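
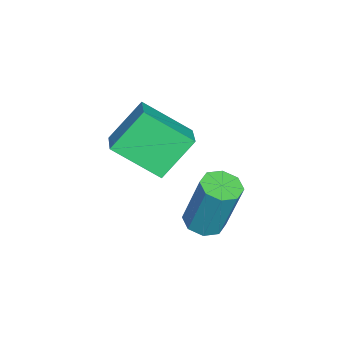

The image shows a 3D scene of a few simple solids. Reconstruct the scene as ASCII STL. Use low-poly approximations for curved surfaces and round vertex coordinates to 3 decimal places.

solid 
facet normal -0.469 0.488 0.736
outer loop
vertex -4.071 -0.113 3.499
vertex -3.154 0.201 3.875
vertex -4.143 1.181 2.596
endloop
endfacet
facet normal -0.882 -0.302 -0.362
outer loop
vertex -3.486 0.499 1.565
vertex -4.071 -0.113 3.499
vertex -4.143 1.181 2.596
endloop
endfacet
facet normal -0.470 0.487 0.736
outer loop
vertex -4.143 1.181 2.596
vertex -3.154 0.201 3.875
vertex -3.226 1.495 2.973
endloop
endfacet
facet normal -0.046 0.819 -0.571
outer loop
vertex -3.226 1.495 2.973
vertex -3.486 0.499 1.565
vertex -4.143 1.181 2.596
endloop
endfacet
facet normal 0.046 -0.819 0.571
outer loop
vertex -4.071 -0.113 3.499
vertex -2.497 -0.481 2.844
vertex -3.154 0.201 3.875
endloop
endfacet
facet normal -0.882 -0.302 -0.362
outer loop
vertex -3.414 -0.795 2.467
vertex -4.071 -0.113 3.499
vertex -3.486 0.499 1.565
endloop
endfacet
facet normal 0.046 -0.820 0.571
outer loop
vertex -3.414 -0.795 2.467
vertex -2.497 -0.481 2.844
vertex -4.071 -0.113 3.499
endloop
endfacet
facet normal 0.882 0.302 0.362
outer loop
vertex -3.154 0.201 3.875
vertex -2.497 -0.481 2.844
vertex -3.226 1.495 2.973
endloop
endfacet
facet normal -0.046 0.820 -0.571
outer loop
vertex -2.569 0.813 1.941
vertex -3.486 0.499 1.565
vertex -3.226 1.495 2.973
endloop
endfacet
facet normal 0.882 0.302 0.362
outer loop
vertex -3.226 1.495 2.973
vertex -2.497 -0.481 2.844
vertex -2.569 0.813 1.941
endloop
endfacet
facet normal 0.469 -0.487 -0.737
outer loop
vertex -2.569 0.813 1.941
vertex -3.414 -0.795 2.467
vertex -3.486 0.499 1.565
endloop
endfacet
facet normal 0.470 -0.488 -0.736
outer loop
vertex -2.497 -0.481 2.844
vertex -3.414 -0.795 2.467
vertex -2.569 0.813 1.941
endloop
endfacet
facet normal -0.093 -0.280 -0.956
outer loop
vertex -2.753 1.434 -0.098
vertex -3.241 1.726 -0.136
vertex -2.691 1.847 -0.225
endloop
endfacet
facet normal 0.986 -0.163 -0.048
outer loop
vertex -2.753 1.434 -0.098
vertex -2.691 1.847 -0.225
vertex -2.591 1.922 1.574
endloop
endfacet
facet normal 0.986 -0.163 -0.048
outer loop
vertex -2.591 1.922 1.574
vertex -2.691 1.847 -0.225
vertex -2.529 2.335 1.448
endloop
endfacet
facet normal 0.092 0.278 0.956
outer loop
vertex -2.591 1.922 1.574
vertex -2.529 2.335 1.448
vertex -3.079 2.214 1.536
endloop
endfacet
facet normal -0.093 -0.280 -0.955
outer loop
vertex -2.691 1.847 -0.225
vertex -3.241 1.726 -0.136
vertex -2.951 2.189 -0.3
endloop
endfacet
facet normal 0.798 0.554 -0.239
outer loop
vertex -2.691 1.847 -0.225
vertex -2.951 2.189 -0.3
vertex -2.529 2.335 1.448
endloop
endfacet
facet normal 0.797 0.556 -0.239
outer loop
vertex -2.529 2.335 1.448
vertex -2.951 2.189 -0.3
vertex -2.79 2.677 1.373
endloop
endfacet
facet normal 0.091 0.279 0.956
outer loop
vertex -2.529 2.335 1.448
vertex -2.79 2.677 1.373
vertex -3.079 2.214 1.536
endloop
endfacet
facet normal -0.093 -0.280 -0.955
outer loop
vertex -2.951 2.189 -0.3
vertex -3.241 1.726 -0.136
vertex -3.381 2.26 -0.279
endloop
endfacet
facet normal 0.142 0.946 -0.290
outer loop
vertex -2.951 2.189 -0.3
vertex -3.381 2.26 -0.279
vertex -2.79 2.677 1.373
endloop
endfacet
facet normal 0.142 0.946 -0.290
outer loop
vertex -2.79 2.677 1.373
vertex -3.381 2.26 -0.279
vertex -3.22 2.748 1.394
endloop
endfacet
facet normal 0.093 0.279 0.956
outer loop
vertex -2.79 2.677 1.373
vertex -3.22 2.748 1.394
vertex -3.079 2.214 1.536
endloop
endfacet
facet normal -0.093 -0.280 -0.955
outer loop
vertex -3.381 2.26 -0.279
vertex -3.241 1.726 -0.136
vertex -3.729 2.018 -0.174
endloop
endfacet
facet normal -0.597 0.784 -0.171
outer loop
vertex -3.381 2.26 -0.279
vertex -3.729 2.018 -0.174
vertex -3.22 2.748 1.394
endloop
endfacet
facet normal -0.598 0.783 -0.171
outer loop
vertex -3.22 2.748 1.394
vertex -3.729 2.018 -0.174
vertex -3.567 2.506 1.498
endloop
endfacet
facet normal 0.092 0.279 0.956
outer loop
vertex -3.22 2.748 1.394
vertex -3.567 2.506 1.498
vertex -3.079 2.214 1.536
endloop
endfacet
facet normal -0.092 -0.278 -0.956
outer loop
vertex -3.729 2.018 -0.174
vertex -3.241 1.726 -0.136
vertex -3.791 1.605 -0.048
endloop
endfacet
facet normal -0.986 0.163 0.048
outer loop
vertex -3.729 2.018 -0.174
vertex -3.791 1.605 -0.048
vertex -3.567 2.506 1.498
endloop
endfacet
facet normal -0.986 0.163 0.048
outer loop
vertex -3.567 2.506 1.498
vertex -3.791 1.605 -0.048
vertex -3.629 2.093 1.625
endloop
endfacet
facet normal 0.093 0.280 0.956
outer loop
vertex -3.567 2.506 1.498
vertex -3.629 2.093 1.625
vertex -3.079 2.214 1.536
endloop
endfacet
facet normal -0.091 -0.279 -0.956
outer loop
vertex -3.791 1.605 -0.048
vertex -3.241 1.726 -0.136
vertex -3.53 1.263 0.027
endloop
endfacet
facet normal -0.796 -0.555 0.239
outer loop
vertex -3.791 1.605 -0.048
vertex -3.53 1.263 0.027
vertex -3.629 2.093 1.625
endloop
endfacet
facet normal -0.798 -0.554 0.238
outer loop
vertex -3.629 2.093 1.625
vertex -3.53 1.263 0.027
vertex -3.369 1.751 1.7
endloop
endfacet
facet normal 0.093 0.280 0.955
outer loop
vertex -3.629 2.093 1.625
vertex -3.369 1.751 1.7
vertex -3.079 2.214 1.536
endloop
endfacet
facet normal -0.093 -0.279 -0.956
outer loop
vertex -3.53 1.263 0.027
vertex -3.241 1.726 -0.136
vertex -3.1 1.192 0.006
endloop
endfacet
facet normal -0.142 -0.946 0.290
outer loop
vertex -3.53 1.263 0.027
vertex -3.1 1.192 0.006
vertex -3.369 1.751 1.7
endloop
endfacet
facet normal -0.142 -0.946 0.290
outer loop
vertex -3.369 1.751 1.7
vertex -3.1 1.192 0.006
vertex -2.939 1.68 1.679
endloop
endfacet
facet normal 0.093 0.280 0.955
outer loop
vertex -3.369 1.751 1.7
vertex -2.939 1.68 1.679
vertex -3.079 2.214 1.536
endloop
endfacet
facet normal -0.092 -0.279 -0.956
outer loop
vertex -3.1 1.192 0.006
vertex -3.241 1.726 -0.136
vertex -2.753 1.434 -0.098
endloop
endfacet
facet normal 0.598 -0.783 0.171
outer loop
vertex -3.1 1.192 0.006
vertex -2.753 1.434 -0.098
vertex -2.939 1.68 1.679
endloop
endfacet
facet normal 0.597 -0.784 0.171
outer loop
vertex -2.939 1.68 1.679
vertex -2.753 1.434 -0.098
vertex -2.591 1.922 1.574
endloop
endfacet
facet normal 0.093 0.280 0.955
outer loop
vertex -2.939 1.68 1.679
vertex -2.591 1.922 1.574
vertex -3.079 2.214 1.536
endloop
endfacet

endsolid


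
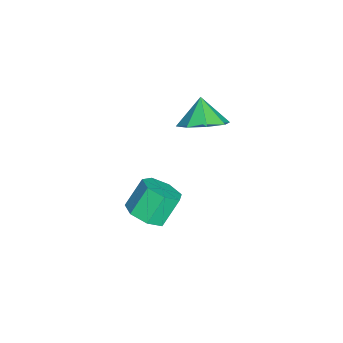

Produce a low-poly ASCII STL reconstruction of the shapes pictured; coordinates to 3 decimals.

solid 
facet normal 0.428 -0.430 -0.795
outer loop
vertex -2.21 -2.334 -4.055
vertex -2.655 -2.966 -3.953
vertex -2.805 -2.329 -4.378
endloop
endfacet
facet normal 0.211 0.903 -0.374
outer loop
vertex -2.21 -2.334 -4.055
vertex -2.805 -2.329 -4.378
vertex -2.739 -1.802 -3.068
endloop
endfacet
facet normal 0.210 0.903 -0.374
outer loop
vertex -2.739 -1.802 -3.068
vertex -2.805 -2.329 -4.378
vertex -3.335 -1.797 -3.391
endloop
endfacet
facet normal -0.428 0.429 0.796
outer loop
vertex -2.739 -1.802 -3.068
vertex -3.335 -1.797 -3.391
vertex -3.185 -2.434 -2.967
endloop
endfacet
facet normal 0.427 -0.430 -0.795
outer loop
vertex -2.805 -2.329 -4.378
vertex -2.655 -2.966 -3.953
vertex -3.287 -2.804 -4.38
endloop
endfacet
facet normal -0.557 0.568 -0.605
outer loop
vertex -2.805 -2.329 -4.378
vertex -3.287 -2.804 -4.38
vertex -3.335 -1.797 -3.391
endloop
endfacet
facet normal -0.556 0.569 -0.606
outer loop
vertex -3.335 -1.797 -3.391
vertex -3.287 -2.804 -4.38
vertex -3.817 -2.271 -3.394
endloop
endfacet
facet normal -0.427 0.429 0.796
outer loop
vertex -3.335 -1.797 -3.391
vertex -3.817 -2.271 -3.394
vertex -3.185 -2.434 -2.967
endloop
endfacet
facet normal 0.428 -0.429 -0.796
outer loop
vertex -3.287 -2.804 -4.38
vertex -2.655 -2.966 -3.953
vertex -3.294 -3.401 -4.062
endloop
endfacet
facet normal -0.904 -0.193 -0.382
outer loop
vertex -3.287 -2.804 -4.38
vertex -3.294 -3.401 -4.062
vertex -3.817 -2.271 -3.394
endloop
endfacet
facet normal -0.904 -0.194 -0.380
outer loop
vertex -3.817 -2.271 -3.394
vertex -3.294 -3.401 -4.062
vertex -3.823 -2.869 -3.075
endloop
endfacet
facet normal -0.427 0.429 0.796
outer loop
vertex -3.817 -2.271 -3.394
vertex -3.823 -2.869 -3.075
vertex -3.185 -2.434 -2.967
endloop
endfacet
facet normal 0.428 -0.429 -0.796
outer loop
vertex -3.294 -3.401 -4.062
vertex -2.655 -2.966 -3.953
vertex -2.819 -3.671 -3.661
endloop
endfacet
facet normal -0.571 -0.810 0.131
outer loop
vertex -3.294 -3.401 -4.062
vertex -2.819 -3.671 -3.661
vertex -3.823 -2.869 -3.075
endloop
endfacet
facet normal -0.571 -0.811 0.131
outer loop
vertex -3.823 -2.869 -3.075
vertex -2.819 -3.671 -3.661
vertex -3.349 -3.138 -2.675
endloop
endfacet
facet normal -0.428 0.430 0.795
outer loop
vertex -3.823 -2.869 -3.075
vertex -3.349 -3.138 -2.675
vertex -3.185 -2.434 -2.967
endloop
endfacet
facet normal 0.427 -0.429 -0.796
outer loop
vertex -2.819 -3.671 -3.661
vertex -2.655 -2.966 -3.953
vertex -2.221 -3.41 -3.481
endloop
endfacet
facet normal 0.192 -0.816 0.545
outer loop
vertex -2.819 -3.671 -3.661
vertex -2.221 -3.41 -3.481
vertex -3.349 -3.138 -2.675
endloop
endfacet
facet normal 0.191 -0.818 0.543
outer loop
vertex -3.349 -3.138 -2.675
vertex -2.221 -3.41 -3.481
vertex -2.751 -2.878 -2.494
endloop
endfacet
facet normal -0.428 0.430 0.795
outer loop
vertex -3.349 -3.138 -2.675
vertex -2.751 -2.878 -2.494
vertex -3.185 -2.434 -2.967
endloop
endfacet
facet normal 0.427 -0.429 -0.796
outer loop
vertex -2.221 -3.41 -3.481
vertex -2.655 -2.966 -3.953
vertex -1.95 -2.815 -3.656
endloop
endfacet
facet normal 0.811 -0.208 0.547
outer loop
vertex -2.221 -3.41 -3.481
vertex -1.95 -2.815 -3.656
vertex -2.751 -2.878 -2.494
endloop
endfacet
facet normal 0.811 -0.207 0.548
outer loop
vertex -2.751 -2.878 -2.494
vertex -1.95 -2.815 -3.656
vertex -2.48 -2.283 -2.67
endloop
endfacet
facet normal -0.427 0.430 0.795
outer loop
vertex -2.751 -2.878 -2.494
vertex -2.48 -2.283 -2.67
vertex -3.185 -2.434 -2.967
endloop
endfacet
facet normal 0.427 -0.429 -0.796
outer loop
vertex -1.95 -2.815 -3.656
vertex -2.655 -2.966 -3.953
vertex -2.21 -2.334 -4.055
endloop
endfacet
facet normal 0.818 0.558 0.139
outer loop
vertex -1.95 -2.815 -3.656
vertex -2.21 -2.334 -4.055
vertex -2.48 -2.283 -2.67
endloop
endfacet
facet normal 0.819 0.556 0.139
outer loop
vertex -2.48 -2.283 -2.67
vertex -2.21 -2.334 -4.055
vertex -2.739 -1.802 -3.068
endloop
endfacet
facet normal -0.427 0.429 0.796
outer loop
vertex -2.48 -2.283 -2.67
vertex -2.739 -1.802 -3.068
vertex -3.185 -2.434 -2.967
endloop
endfacet
facet normal 0.615 0.138 -0.776
outer loop
vertex -2.994 -1.604 0.795
vertex -3.631 -1.127 0.375
vertex -2.959 -0.932 0.942
endloop
endfacet
facet normal 0.243 -0.219 0.945
outer loop
vertex -2.994 -1.604 0.795
vertex -2.959 -0.932 0.942
vertex -4.289 -1.273 1.205
endloop
endfacet
facet normal 0.615 0.137 -0.776
outer loop
vertex -2.959 -0.932 0.942
vertex -3.631 -1.127 0.375
vertex -3.318 -0.374 0.756
endloop
endfacet
facet normal 0.089 0.366 0.926
outer loop
vertex -2.959 -0.932 0.942
vertex -3.318 -0.374 0.756
vertex -4.289 -1.273 1.205
endloop
endfacet
facet normal 0.616 0.136 -0.776
outer loop
vertex -3.318 -0.374 0.756
vertex -3.631 -1.127 0.375
vertex -3.859 -0.257 0.347
endloop
endfacet
facet normal -0.338 0.687 0.644
outer loop
vertex -3.318 -0.374 0.756
vertex -3.859 -0.257 0.347
vertex -4.289 -1.273 1.205
endloop
endfacet
facet normal 0.616 0.136 -0.776
outer loop
vertex -3.859 -0.257 0.347
vertex -3.631 -1.127 0.375
vertex -4.267 -0.649 -0.046
endloop
endfacet
facet normal -0.788 0.556 0.264
outer loop
vertex -3.859 -0.257 0.347
vertex -4.267 -0.649 -0.046
vertex -4.289 -1.273 1.205
endloop
endfacet
facet normal 0.616 0.136 -0.776
outer loop
vertex -4.267 -0.649 -0.046
vertex -3.631 -1.127 0.375
vertex -4.302 -1.321 -0.192
endloop
endfacet
facet normal -0.999 0.050 0.008
outer loop
vertex -4.267 -0.649 -0.046
vertex -4.302 -1.321 -0.192
vertex -4.289 -1.273 1.205
endloop
endfacet
facet normal 0.616 0.138 -0.776
outer loop
vertex -4.302 -1.321 -0.192
vertex -3.631 -1.127 0.375
vertex -3.944 -1.879 -0.007
endloop
endfacet
facet normal -0.845 -0.534 0.026
outer loop
vertex -4.302 -1.321 -0.192
vertex -3.944 -1.879 -0.007
vertex -4.289 -1.273 1.205
endloop
endfacet
facet normal 0.616 0.138 -0.776
outer loop
vertex -3.944 -1.879 -0.007
vertex -3.631 -1.127 0.375
vertex -3.402 -1.997 0.402
endloop
endfacet
facet normal -0.418 -0.854 0.308
outer loop
vertex -3.944 -1.879 -0.007
vertex -3.402 -1.997 0.402
vertex -4.289 -1.273 1.205
endloop
endfacet
facet normal 0.615 0.138 -0.776
outer loop
vertex -3.402 -1.997 0.402
vertex -3.631 -1.127 0.375
vertex -2.994 -1.604 0.795
endloop
endfacet
facet normal 0.033 -0.724 0.689
outer loop
vertex -3.402 -1.997 0.402
vertex -2.994 -1.604 0.795
vertex -4.289 -1.273 1.205
endloop
endfacet

endsolid


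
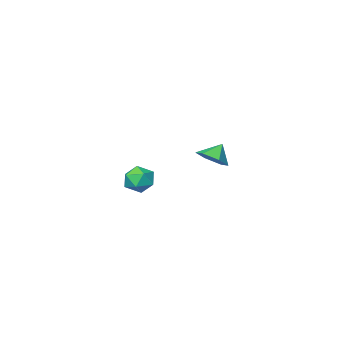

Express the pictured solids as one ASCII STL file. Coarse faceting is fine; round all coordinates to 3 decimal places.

solid 
facet normal -0.860 0.503 -0.080
outer loop
vertex 3.414 3.478 -2.499
vertex 3.001 2.734 -2.737
vertex 3.052 2.957 -1.884
endloop
endfacet
facet normal -0.439 0.796 0.416
outer loop
vertex 3.414 3.478 -2.499
vertex 3.052 2.957 -1.884
vertex 3.845 3.321 -1.744
endloop
endfacet
facet normal 0.177 0.979 0.103
outer loop
vertex 3.414 3.478 -2.499
vertex 3.845 3.321 -1.744
vertex 4.284 3.322 -2.511
endloop
endfacet
facet normal 0.135 0.799 -0.587
outer loop
vertex 3.414 3.478 -2.499
vertex 4.284 3.322 -2.511
vertex 3.762 2.96 -3.124
endloop
endfacet
facet normal -0.506 0.505 -0.700
outer loop
vertex 3.414 3.478 -2.499
vertex 3.762 2.96 -3.124
vertex 3.001 2.734 -2.737
endloop
endfacet
facet normal -0.297 0.298 0.907
outer loop
vertex 3.845 3.321 -1.744
vertex 3.052 2.957 -1.884
vertex 3.698 2.48 -1.516
endloop
endfacet
facet normal -0.979 -0.175 0.104
outer loop
vertex 3.052 2.957 -1.884
vertex 3.001 2.734 -2.737
vertex 3.176 2.118 -2.129
endloop
endfacet
facet normal -0.405 -0.173 -0.898
outer loop
vertex 3.001 2.734 -2.737
vertex 3.762 2.96 -3.124
vertex 3.615 2.119 -2.896
endloop
endfacet
facet normal 0.630 0.302 -0.715
outer loop
vertex 3.762 2.96 -3.124
vertex 4.284 3.322 -2.511
vertex 4.408 2.483 -2.756
endloop
endfacet
facet normal 0.698 0.594 0.400
outer loop
vertex 4.284 3.322 -2.511
vertex 3.845 3.321 -1.744
vertex 4.459 2.706 -1.903
endloop
endfacet
facet normal -0.135 -0.799 0.587
outer loop
vertex 4.046 1.962 -2.141
vertex 3.698 2.48 -1.516
vertex 3.176 2.118 -2.129
endloop
endfacet
facet normal -0.177 -0.979 -0.103
outer loop
vertex 4.046 1.962 -2.141
vertex 3.176 2.118 -2.129
vertex 3.615 2.119 -2.896
endloop
endfacet
facet normal 0.439 -0.796 -0.416
outer loop
vertex 4.046 1.962 -2.141
vertex 3.615 2.119 -2.896
vertex 4.408 2.483 -2.756
endloop
endfacet
facet normal 0.860 -0.503 0.080
outer loop
vertex 4.046 1.962 -2.141
vertex 4.408 2.483 -2.756
vertex 4.459 2.706 -1.903
endloop
endfacet
facet normal 0.506 -0.505 0.700
outer loop
vertex 4.046 1.962 -2.141
vertex 4.459 2.706 -1.903
vertex 3.698 2.48 -1.516
endloop
endfacet
facet normal -0.630 -0.302 0.715
outer loop
vertex 3.176 2.118 -2.129
vertex 3.698 2.48 -1.516
vertex 3.052 2.957 -1.884
endloop
endfacet
facet normal -0.698 -0.594 -0.400
outer loop
vertex 3.615 2.119 -2.896
vertex 3.176 2.118 -2.129
vertex 3.001 2.734 -2.737
endloop
endfacet
facet normal 0.297 -0.298 -0.907
outer loop
vertex 4.408 2.483 -2.756
vertex 3.615 2.119 -2.896
vertex 3.762 2.96 -3.124
endloop
endfacet
facet normal 0.979 0.175 -0.104
outer loop
vertex 4.459 2.706 -1.903
vertex 4.408 2.483 -2.756
vertex 4.284 3.322 -2.511
endloop
endfacet
facet normal 0.405 0.173 0.898
outer loop
vertex 3.698 2.48 -1.516
vertex 4.459 2.706 -1.903
vertex 3.845 3.321 -1.744
endloop
endfacet
facet normal 0.616 0.076 -0.784
outer loop
vertex -2.457 -1.057 -2.882
vertex -3.189 -1.276 -3.479
vertex -3.011 -0.35 -3.249
endloop
endfacet
facet normal 0.082 0.509 0.857
outer loop
vertex -2.457 -1.057 -2.882
vertex -3.011 -0.35 -3.249
vertex -3.911 -1.364 -2.561
endloop
endfacet
facet normal 0.616 0.076 -0.784
outer loop
vertex -3.011 -0.35 -3.249
vertex -3.189 -1.276 -3.479
vertex -3.743 -0.57 -3.846
endloop
endfacet
facet normal -0.542 0.745 0.390
outer loop
vertex -3.011 -0.35 -3.249
vertex -3.743 -0.57 -3.846
vertex -3.911 -1.364 -2.561
endloop
endfacet
facet normal 0.616 0.076 -0.784
outer loop
vertex -3.743 -0.57 -3.846
vertex -3.189 -1.276 -3.479
vertex -3.922 -1.495 -4.076
endloop
endfacet
facet normal -0.981 0.192 -0.009
outer loop
vertex -3.743 -0.57 -3.846
vertex -3.922 -1.495 -4.076
vertex -3.911 -1.364 -2.561
endloop
endfacet
facet normal 0.616 0.075 -0.784
outer loop
vertex -3.922 -1.495 -4.076
vertex -3.189 -1.276 -3.479
vertex -3.368 -2.202 -3.708
endloop
endfacet
facet normal -0.800 -0.597 0.057
outer loop
vertex -3.922 -1.495 -4.076
vertex -3.368 -2.202 -3.708
vertex -3.911 -1.364 -2.561
endloop
endfacet
facet normal 0.616 0.075 -0.784
outer loop
vertex -3.368 -2.202 -3.708
vertex -3.189 -1.276 -3.479
vertex -2.635 -1.982 -3.111
endloop
endfacet
facet normal -0.177 -0.833 0.525
outer loop
vertex -3.368 -2.202 -3.708
vertex -2.635 -1.982 -3.111
vertex -3.911 -1.364 -2.561
endloop
endfacet
facet normal 0.617 0.075 -0.784
outer loop
vertex -2.635 -1.982 -3.111
vertex -3.189 -1.276 -3.479
vertex -2.457 -1.057 -2.882
endloop
endfacet
facet normal 0.263 -0.279 0.924
outer loop
vertex -2.635 -1.982 -3.111
vertex -2.457 -1.057 -2.882
vertex -3.911 -1.364 -2.561
endloop
endfacet

endsolid


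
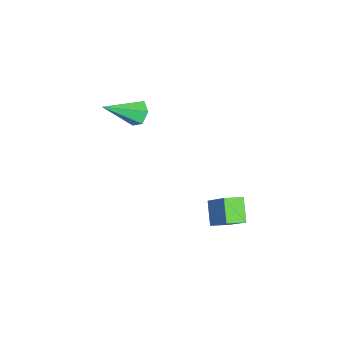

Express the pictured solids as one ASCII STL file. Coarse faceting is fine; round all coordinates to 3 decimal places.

solid 
facet normal -0.431 0.738 -0.520
outer loop
vertex 0.325 -2.295 1.586
vertex 0.047 -2.74 1.185
vertex -0.27 -2.542 1.729
endloop
endfacet
facet normal 0.093 0.321 0.943
outer loop
vertex 0.325 -2.295 1.586
vertex -0.27 -2.542 1.729
vertex 0.853 -4.12 2.155
endloop
endfacet
facet normal -0.430 0.738 -0.519
outer loop
vertex -0.27 -2.542 1.729
vertex 0.047 -2.74 1.185
vertex -0.548 -2.987 1.327
endloop
endfacet
facet normal -0.637 -0.258 0.726
outer loop
vertex -0.27 -2.542 1.729
vertex -0.548 -2.987 1.327
vertex 0.853 -4.12 2.155
endloop
endfacet
facet normal -0.430 0.738 -0.519
outer loop
vertex -0.548 -2.987 1.327
vertex 0.047 -2.74 1.185
vertex -0.23 -3.184 0.783
endloop
endfacet
facet normal -0.604 -0.794 -0.065
outer loop
vertex -0.548 -2.987 1.327
vertex -0.23 -3.184 0.783
vertex 0.853 -4.12 2.155
endloop
endfacet
facet normal -0.430 0.738 -0.519
outer loop
vertex -0.23 -3.184 0.783
vertex 0.047 -2.74 1.185
vertex 0.365 -2.937 0.641
endloop
endfacet
facet normal 0.160 -0.752 -0.639
outer loop
vertex -0.23 -3.184 0.783
vertex 0.365 -2.937 0.641
vertex 0.853 -4.12 2.155
endloop
endfacet
facet normal -0.431 0.738 -0.519
outer loop
vertex 0.365 -2.937 0.641
vertex 0.047 -2.74 1.185
vertex 0.643 -2.493 1.042
endloop
endfacet
facet normal 0.889 -0.175 -0.423
outer loop
vertex 0.365 -2.937 0.641
vertex 0.643 -2.493 1.042
vertex 0.853 -4.12 2.155
endloop
endfacet
facet normal -0.431 0.738 -0.520
outer loop
vertex 0.643 -2.493 1.042
vertex 0.047 -2.74 1.185
vertex 0.325 -2.295 1.586
endloop
endfacet
facet normal 0.856 0.363 0.368
outer loop
vertex 0.643 -2.493 1.042
vertex 0.325 -2.295 1.586
vertex 0.853 -4.12 2.155
endloop
endfacet
facet normal -0.560 -0.443 -0.700
outer loop
vertex 0.745 0.259 -3.769
vertex 0.373 1.043 -3.967
vertex 1.632 0.466 -4.61
endloop
endfacet
facet normal 0.417 -0.881 0.224
outer loop
vertex 2.607 1.237 -3.393
vertex 0.745 0.259 -3.769
vertex 1.632 0.466 -4.61
endloop
endfacet
facet normal -0.560 -0.443 -0.699
outer loop
vertex 1.632 0.466 -4.61
vertex 0.373 1.043 -3.967
vertex 1.26 1.25 -4.809
endloop
endfacet
facet normal 0.715 0.167 -0.679
outer loop
vertex 1.26 1.25 -4.809
vertex 2.607 1.237 -3.393
vertex 1.632 0.466 -4.61
endloop
endfacet
facet normal -0.715 -0.168 0.679
outer loop
vertex 0.745 0.259 -3.769
vertex 1.348 1.814 -2.75
vertex 0.373 1.043 -3.967
endloop
endfacet
facet normal 0.418 -0.881 0.223
outer loop
vertex 1.72 1.03 -2.551
vertex 0.745 0.259 -3.769
vertex 2.607 1.237 -3.393
endloop
endfacet
facet normal -0.715 -0.167 0.678
outer loop
vertex 1.72 1.03 -2.551
vertex 1.348 1.814 -2.75
vertex 0.745 0.259 -3.769
endloop
endfacet
facet normal -0.418 0.881 -0.223
outer loop
vertex 0.373 1.043 -3.967
vertex 1.348 1.814 -2.75
vertex 1.26 1.25 -4.809
endloop
endfacet
facet normal 0.715 0.168 -0.679
outer loop
vertex 2.235 2.021 -3.591
vertex 2.607 1.237 -3.393
vertex 1.26 1.25 -4.809
endloop
endfacet
facet normal -0.417 0.881 -0.223
outer loop
vertex 1.26 1.25 -4.809
vertex 1.348 1.814 -2.75
vertex 2.235 2.021 -3.591
endloop
endfacet
facet normal 0.561 0.443 0.700
outer loop
vertex 2.235 2.021 -3.591
vertex 1.72 1.03 -2.551
vertex 2.607 1.237 -3.393
endloop
endfacet
facet normal 0.560 0.443 0.700
outer loop
vertex 1.348 1.814 -2.75
vertex 1.72 1.03 -2.551
vertex 2.235 2.021 -3.591
endloop
endfacet

endsolid


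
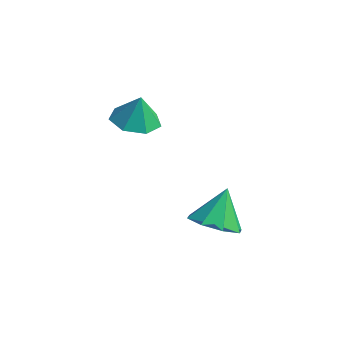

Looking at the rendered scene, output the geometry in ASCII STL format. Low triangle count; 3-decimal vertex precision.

solid 
facet normal -0.102 -0.229 -0.968
outer loop
vertex -2.74 -2.049 0.563
vertex -3.469 -1.413 0.489
vertex -2.52 -1.265 0.354
endloop
endfacet
facet normal 0.828 -0.084 0.555
outer loop
vertex -2.74 -2.049 0.563
vertex -2.52 -1.265 0.354
vertex -3.351 -1.147 1.611
endloop
endfacet
facet normal -0.102 -0.230 -0.968
outer loop
vertex -2.52 -1.265 0.354
vertex -3.469 -1.413 0.489
vertex -3.014 -0.592 0.246
endloop
endfacet
facet normal 0.703 0.582 0.410
outer loop
vertex -2.52 -1.265 0.354
vertex -3.014 -0.592 0.246
vertex -3.351 -1.147 1.611
endloop
endfacet
facet normal -0.102 -0.230 -0.968
outer loop
vertex -3.014 -0.592 0.246
vertex -3.469 -1.413 0.489
vertex -3.85 -0.537 0.321
endloop
endfacet
facet normal 0.096 0.914 0.395
outer loop
vertex -3.014 -0.592 0.246
vertex -3.85 -0.537 0.321
vertex -3.351 -1.147 1.611
endloop
endfacet
facet normal -0.101 -0.230 -0.968
outer loop
vertex -3.85 -0.537 0.321
vertex -3.469 -1.413 0.489
vertex -4.4 -1.143 0.522
endloop
endfacet
facet normal -0.539 0.662 0.521
outer loop
vertex -3.85 -0.537 0.321
vertex -4.4 -1.143 0.522
vertex -3.351 -1.147 1.611
endloop
endfacet
facet normal -0.101 -0.230 -0.968
outer loop
vertex -4.4 -1.143 0.522
vertex -3.469 -1.413 0.489
vertex -4.248 -1.952 0.698
endloop
endfacet
facet normal -0.720 0.016 0.694
outer loop
vertex -4.4 -1.143 0.522
vertex -4.248 -1.952 0.698
vertex -3.351 -1.147 1.611
endloop
endfacet
facet normal -0.101 -0.229 -0.968
outer loop
vertex -4.248 -1.952 0.698
vertex -3.469 -1.413 0.489
vertex -3.51 -2.355 0.716
endloop
endfacet
facet normal -0.313 -0.538 0.782
outer loop
vertex -4.248 -1.952 0.698
vertex -3.51 -2.355 0.716
vertex -3.351 -1.147 1.611
endloop
endfacet
facet normal -0.101 -0.229 -0.968
outer loop
vertex -3.51 -2.355 0.716
vertex -3.469 -1.413 0.489
vertex -2.74 -2.049 0.563
endloop
endfacet
facet normal 0.375 -0.583 0.721
outer loop
vertex -3.51 -2.355 0.716
vertex -2.74 -2.049 0.563
vertex -3.351 -1.147 1.611
endloop
endfacet
facet normal -0.035 -0.656 -0.754
outer loop
vertex 1.467 -3.56 -1.996
vertex 0.453 -3.402 -2.087
vertex 1.296 -2.975 -2.497
endloop
endfacet
facet normal 0.847 0.466 0.255
outer loop
vertex 1.467 -3.56 -1.996
vertex 1.296 -2.975 -2.497
vertex 0.507 -2.398 -0.933
endloop
endfacet
facet normal -0.035 -0.655 -0.755
outer loop
vertex 1.296 -2.975 -2.497
vertex 0.453 -3.402 -2.087
vertex 0.632 -2.64 -2.757
endloop
endfacet
facet normal 0.475 0.876 -0.084
outer loop
vertex 1.296 -2.975 -2.497
vertex 0.632 -2.64 -2.757
vertex 0.507 -2.398 -0.933
endloop
endfacet
facet normal -0.035 -0.655 -0.755
outer loop
vertex 0.632 -2.64 -2.757
vertex 0.453 -3.402 -2.087
vertex -0.137 -2.751 -2.625
endloop
endfacet
facet normal -0.165 0.976 -0.141
outer loop
vertex 0.632 -2.64 -2.757
vertex -0.137 -2.751 -2.625
vertex 0.507 -2.398 -0.933
endloop
endfacet
facet normal -0.036 -0.656 -0.754
outer loop
vertex -0.137 -2.751 -2.625
vertex 0.453 -3.402 -2.087
vertex -0.561 -3.243 -2.177
endloop
endfacet
facet normal -0.697 0.708 0.118
outer loop
vertex -0.137 -2.751 -2.625
vertex -0.561 -3.243 -2.177
vertex 0.507 -2.398 -0.933
endloop
endfacet
facet normal -0.036 -0.655 -0.754
outer loop
vertex -0.561 -3.243 -2.177
vertex 0.453 -3.402 -2.087
vertex -0.39 -3.828 -1.677
endloop
endfacet
facet normal -0.810 0.226 0.542
outer loop
vertex -0.561 -3.243 -2.177
vertex -0.39 -3.828 -1.677
vertex 0.507 -2.398 -0.933
endloop
endfacet
facet normal -0.035 -0.656 -0.754
outer loop
vertex -0.39 -3.828 -1.677
vertex 0.453 -3.402 -2.087
vertex 0.274 -4.163 -1.417
endloop
endfacet
facet normal -0.437 -0.184 0.880
outer loop
vertex -0.39 -3.828 -1.677
vertex 0.274 -4.163 -1.417
vertex 0.507 -2.398 -0.933
endloop
endfacet
facet normal -0.035 -0.656 -0.754
outer loop
vertex 0.274 -4.163 -1.417
vertex 0.453 -3.402 -2.087
vertex 1.043 -4.052 -1.549
endloop
endfacet
facet normal 0.202 -0.284 0.937
outer loop
vertex 0.274 -4.163 -1.417
vertex 1.043 -4.052 -1.549
vertex 0.507 -2.398 -0.933
endloop
endfacet
facet normal -0.034 -0.656 -0.754
outer loop
vertex 1.043 -4.052 -1.549
vertex 0.453 -3.402 -2.087
vertex 1.467 -3.56 -1.996
endloop
endfacet
facet normal 0.734 -0.015 0.679
outer loop
vertex 1.043 -4.052 -1.549
vertex 1.467 -3.56 -1.996
vertex 0.507 -2.398 -0.933
endloop
endfacet

endsolid


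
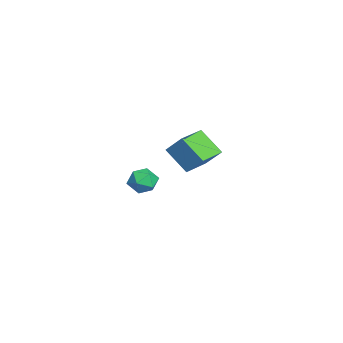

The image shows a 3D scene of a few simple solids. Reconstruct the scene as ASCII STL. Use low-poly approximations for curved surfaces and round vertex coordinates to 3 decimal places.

solid 
facet normal -0.429 -0.596 0.679
outer loop
vertex -1.137 0.421 3.116
vertex -2.402 1.299 3.087
vertex -1.637 -0.331 2.139
endloop
endfacet
facet normal 0.821 -0.570 0.018
outer loop
vertex -0.938 0.641 1.033
vertex -1.137 0.421 3.116
vertex -1.637 -0.331 2.139
endloop
endfacet
facet normal -0.429 -0.596 0.679
outer loop
vertex -1.637 -0.331 2.139
vertex -2.402 1.299 3.087
vertex -2.902 0.547 2.111
endloop
endfacet
facet normal -0.376 -0.565 -0.734
outer loop
vertex -2.902 0.547 2.111
vertex -0.938 0.641 1.033
vertex -1.637 -0.331 2.139
endloop
endfacet
facet normal 0.376 0.565 0.734
outer loop
vertex -1.137 0.421 3.116
vertex -1.703 2.271 1.981
vertex -2.402 1.299 3.087
endloop
endfacet
facet normal 0.821 -0.570 0.018
outer loop
vertex -0.438 1.393 2.009
vertex -1.137 0.421 3.116
vertex -0.938 0.641 1.033
endloop
endfacet
facet normal 0.376 0.565 0.734
outer loop
vertex -0.438 1.393 2.009
vertex -1.703 2.271 1.981
vertex -1.137 0.421 3.116
endloop
endfacet
facet normal -0.821 0.570 -0.018
outer loop
vertex -2.402 1.299 3.087
vertex -1.703 2.271 1.981
vertex -2.902 0.547 2.111
endloop
endfacet
facet normal -0.376 -0.566 -0.734
outer loop
vertex -2.203 1.519 1.004
vertex -0.938 0.641 1.033
vertex -2.902 0.547 2.111
endloop
endfacet
facet normal -0.821 0.570 -0.018
outer loop
vertex -2.902 0.547 2.111
vertex -1.703 2.271 1.981
vertex -2.203 1.519 1.004
endloop
endfacet
facet normal 0.429 0.596 -0.679
outer loop
vertex -2.203 1.519 1.004
vertex -0.438 1.393 2.009
vertex -0.938 0.641 1.033
endloop
endfacet
facet normal 0.429 0.596 -0.679
outer loop
vertex -1.703 2.271 1.981
vertex -0.438 1.393 2.009
vertex -2.203 1.519 1.004
endloop
endfacet
facet normal -0.044 0.029 0.999
outer loop
vertex 4.259 -0.882 3.458
vertex 3.515 -1.015 3.429
vertex 4.001 -1.594 3.467
endloop
endfacet
facet normal 0.594 -0.205 0.778
outer loop
vertex 4.259 -0.882 3.458
vertex 4.001 -1.594 3.467
vertex 4.608 -1.416 3.051
endloop
endfacet
facet normal 0.882 0.299 0.365
outer loop
vertex 4.259 -0.882 3.458
vertex 4.608 -1.416 3.051
vertex 4.497 -0.728 2.756
endloop
endfacet
facet normal 0.423 0.844 0.329
outer loop
vertex 4.259 -0.882 3.458
vertex 4.497 -0.728 2.756
vertex 3.821 -0.48 2.99
endloop
endfacet
facet normal -0.149 0.677 0.721
outer loop
vertex 4.259 -0.882 3.458
vertex 3.821 -0.48 2.99
vertex 3.515 -1.015 3.429
endloop
endfacet
facet normal 0.489 -0.786 0.377
outer loop
vertex 4.608 -1.416 3.051
vertex 4.001 -1.594 3.467
vertex 4.079 -1.88 2.77
endloop
endfacet
facet normal -0.543 -0.407 0.734
outer loop
vertex 4.001 -1.594 3.467
vertex 3.515 -1.015 3.429
vertex 3.403 -1.632 3.004
endloop
endfacet
facet normal -0.713 0.641 0.284
outer loop
vertex 3.515 -1.015 3.429
vertex 3.821 -0.48 2.99
vertex 3.292 -0.944 2.709
endloop
endfacet
facet normal 0.213 0.912 -0.350
outer loop
vertex 3.821 -0.48 2.99
vertex 4.497 -0.728 2.756
vertex 3.899 -0.766 2.293
endloop
endfacet
facet normal 0.956 0.028 -0.293
outer loop
vertex 4.497 -0.728 2.756
vertex 4.608 -1.416 3.051
vertex 4.385 -1.345 2.331
endloop
endfacet
facet normal -0.423 -0.844 -0.329
outer loop
vertex 3.641 -1.478 2.302
vertex 4.079 -1.88 2.77
vertex 3.403 -1.632 3.004
endloop
endfacet
facet normal -0.882 -0.299 -0.365
outer loop
vertex 3.641 -1.478 2.302
vertex 3.403 -1.632 3.004
vertex 3.292 -0.944 2.709
endloop
endfacet
facet normal -0.594 0.205 -0.778
outer loop
vertex 3.641 -1.478 2.302
vertex 3.292 -0.944 2.709
vertex 3.899 -0.766 2.293
endloop
endfacet
facet normal 0.044 -0.029 -0.999
outer loop
vertex 3.641 -1.478 2.302
vertex 3.899 -0.766 2.293
vertex 4.385 -1.345 2.331
endloop
endfacet
facet normal 0.149 -0.677 -0.721
outer loop
vertex 3.641 -1.478 2.302
vertex 4.385 -1.345 2.331
vertex 4.079 -1.88 2.77
endloop
endfacet
facet normal -0.213 -0.912 0.350
outer loop
vertex 3.403 -1.632 3.004
vertex 4.079 -1.88 2.77
vertex 4.001 -1.594 3.467
endloop
endfacet
facet normal -0.956 -0.028 0.293
outer loop
vertex 3.292 -0.944 2.709
vertex 3.403 -1.632 3.004
vertex 3.515 -1.015 3.429
endloop
endfacet
facet normal -0.489 0.786 -0.377
outer loop
vertex 3.899 -0.766 2.293
vertex 3.292 -0.944 2.709
vertex 3.821 -0.48 2.99
endloop
endfacet
facet normal 0.543 0.407 -0.734
outer loop
vertex 4.385 -1.345 2.331
vertex 3.899 -0.766 2.293
vertex 4.497 -0.728 2.756
endloop
endfacet
facet normal 0.713 -0.641 -0.284
outer loop
vertex 4.079 -1.88 2.77
vertex 4.385 -1.345 2.331
vertex 4.608 -1.416 3.051
endloop
endfacet

endsolid


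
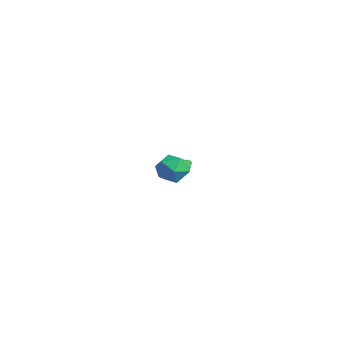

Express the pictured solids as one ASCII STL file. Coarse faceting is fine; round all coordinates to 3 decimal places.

solid 
facet normal -0.730 0.606 0.318
outer loop
vertex 2.322 -0.151 0.128
vertex 2.509 -0.385 1.004
vertex 2.939 0.337 0.615
endloop
endfacet
facet normal -0.443 0.849 -0.289
outer loop
vertex 2.322 -0.151 0.128
vertex 2.939 0.337 0.615
vertex 3.11 0.125 -0.269
endloop
endfacet
facet normal -0.516 0.342 -0.786
outer loop
vertex 2.322 -0.151 0.128
vertex 3.11 0.125 -0.269
vertex 2.786 -0.727 -0.427
endloop
endfacet
facet normal -0.847 -0.214 -0.486
outer loop
vertex 2.322 -0.151 0.128
vertex 2.786 -0.727 -0.427
vertex 2.415 -1.042 0.359
endloop
endfacet
facet normal -0.979 -0.052 0.195
outer loop
vertex 2.322 -0.151 0.128
vertex 2.415 -1.042 0.359
vertex 2.509 -0.385 1.004
endloop
endfacet
facet normal 0.255 0.950 -0.179
outer loop
vertex 3.11 0.125 -0.269
vertex 2.939 0.337 0.615
vertex 3.785 0.062 0.361
endloop
endfacet
facet normal -0.208 0.557 0.804
outer loop
vertex 2.939 0.337 0.615
vertex 2.509 -0.385 1.004
vertex 3.414 -0.253 1.147
endloop
endfacet
facet normal -0.613 -0.507 0.606
outer loop
vertex 2.509 -0.385 1.004
vertex 2.415 -1.042 0.359
vertex 3.09 -1.105 0.989
endloop
endfacet
facet normal -0.400 -0.770 -0.497
outer loop
vertex 2.415 -1.042 0.359
vertex 2.786 -0.727 -0.427
vertex 3.261 -1.317 0.105
endloop
endfacet
facet normal 0.136 0.130 -0.982
outer loop
vertex 2.786 -0.727 -0.427
vertex 3.11 0.125 -0.269
vertex 3.691 -0.595 -0.284
endloop
endfacet
facet normal 0.847 0.214 0.486
outer loop
vertex 3.878 -0.829 0.592
vertex 3.785 0.062 0.361
vertex 3.414 -0.253 1.147
endloop
endfacet
facet normal 0.516 -0.342 0.786
outer loop
vertex 3.878 -0.829 0.592
vertex 3.414 -0.253 1.147
vertex 3.09 -1.105 0.989
endloop
endfacet
facet normal 0.443 -0.849 0.289
outer loop
vertex 3.878 -0.829 0.592
vertex 3.09 -1.105 0.989
vertex 3.261 -1.317 0.105
endloop
endfacet
facet normal 0.730 -0.606 -0.318
outer loop
vertex 3.878 -0.829 0.592
vertex 3.261 -1.317 0.105
vertex 3.691 -0.595 -0.284
endloop
endfacet
facet normal 0.979 0.052 -0.195
outer loop
vertex 3.878 -0.829 0.592
vertex 3.691 -0.595 -0.284
vertex 3.785 0.062 0.361
endloop
endfacet
facet normal 0.400 0.770 0.497
outer loop
vertex 3.414 -0.253 1.147
vertex 3.785 0.062 0.361
vertex 2.939 0.337 0.615
endloop
endfacet
facet normal -0.136 -0.130 0.982
outer loop
vertex 3.09 -1.105 0.989
vertex 3.414 -0.253 1.147
vertex 2.509 -0.385 1.004
endloop
endfacet
facet normal -0.255 -0.950 0.179
outer loop
vertex 3.261 -1.317 0.105
vertex 3.09 -1.105 0.989
vertex 2.415 -1.042 0.359
endloop
endfacet
facet normal 0.208 -0.557 -0.804
outer loop
vertex 3.691 -0.595 -0.284
vertex 3.261 -1.317 0.105
vertex 2.786 -0.727 -0.427
endloop
endfacet
facet normal 0.613 0.507 -0.606
outer loop
vertex 3.785 0.062 0.361
vertex 3.691 -0.595 -0.284
vertex 3.11 0.125 -0.269
endloop
endfacet
facet normal 0.155 0.766 -0.624
outer loop
vertex -3.349 3.831 -3.93
vertex -3.829 4.052 -3.778
vertex -3.309 4.091 -3.601
endloop
endfacet
facet normal 0.818 -0.496 0.292
outer loop
vertex -3.349 3.831 -3.93
vertex -3.309 4.091 -3.601
vertex -3.991 3.248 -3.122
endloop
endfacet
facet normal 0.155 0.766 -0.624
outer loop
vertex -3.309 4.091 -3.601
vertex -3.829 4.052 -3.778
vertex -3.574 4.328 -3.376
endloop
endfacet
facet normal 0.618 -0.054 0.785
outer loop
vertex -3.309 4.091 -3.601
vertex -3.574 4.328 -3.376
vertex -3.991 3.248 -3.122
endloop
endfacet
facet normal 0.156 0.766 -0.624
outer loop
vertex -3.574 4.328 -3.376
vertex -3.829 4.052 -3.778
vertex -3.988 4.404 -3.386
endloop
endfacet
facet normal 0.017 0.223 0.975
outer loop
vertex -3.574 4.328 -3.376
vertex -3.988 4.404 -3.386
vertex -3.991 3.248 -3.122
endloop
endfacet
facet normal 0.153 0.765 -0.625
outer loop
vertex -3.988 4.404 -3.386
vertex -3.829 4.052 -3.778
vertex -4.309 4.273 -3.625
endloop
endfacet
facet normal -0.633 0.174 0.755
outer loop
vertex -3.988 4.404 -3.386
vertex -4.309 4.273 -3.625
vertex -3.991 3.248 -3.122
endloop
endfacet
facet normal 0.155 0.767 -0.622
outer loop
vertex -4.309 4.273 -3.625
vertex -3.829 4.052 -3.778
vertex -4.348 4.014 -3.954
endloop
endfacet
facet normal -0.953 -0.173 0.249
outer loop
vertex -4.309 4.273 -3.625
vertex -4.348 4.014 -3.954
vertex -3.991 3.248 -3.122
endloop
endfacet
facet normal 0.156 0.764 -0.625
outer loop
vertex -4.348 4.014 -3.954
vertex -3.829 4.052 -3.778
vertex -4.084 3.776 -4.179
endloop
endfacet
facet normal -0.755 -0.611 -0.239
outer loop
vertex -4.348 4.014 -3.954
vertex -4.084 3.776 -4.179
vertex -3.991 3.248 -3.122
endloop
endfacet
facet normal 0.152 0.766 -0.624
outer loop
vertex -4.084 3.776 -4.179
vertex -3.829 4.052 -3.778
vertex -3.67 3.701 -4.17
endloop
endfacet
facet normal -0.152 -0.890 -0.431
outer loop
vertex -4.084 3.776 -4.179
vertex -3.67 3.701 -4.17
vertex -3.991 3.248 -3.122
endloop
endfacet
facet normal 0.156 0.766 -0.623
outer loop
vertex -3.67 3.701 -4.17
vertex -3.829 4.052 -3.778
vertex -3.349 3.831 -3.93
endloop
endfacet
facet normal 0.498 -0.841 -0.211
outer loop
vertex -3.67 3.701 -4.17
vertex -3.349 3.831 -3.93
vertex -3.991 3.248 -3.122
endloop
endfacet

endsolid


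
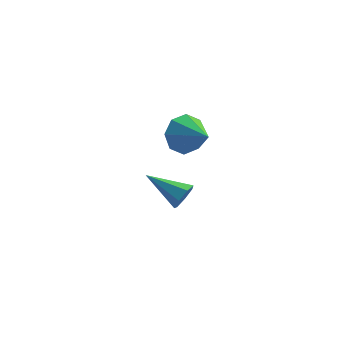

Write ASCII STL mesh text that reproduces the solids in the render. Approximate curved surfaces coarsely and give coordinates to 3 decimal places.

solid 
facet normal 0.858 -0.356 -0.369
outer loop
vertex 3.529 2.485 -2.225
vertex 3.237 2.227 -2.655
vertex 3.464 2.76 -2.641
endloop
endfacet
facet normal 0.203 0.831 0.518
outer loop
vertex 3.529 2.485 -2.225
vertex 3.464 2.76 -2.641
vertex 1.863 2.793 -2.065
endloop
endfacet
facet normal 0.858 -0.356 -0.369
outer loop
vertex 3.464 2.76 -2.641
vertex 3.237 2.227 -2.655
vertex 3.228 2.634 -3.068
endloop
endfacet
facet normal -0.069 0.967 -0.247
outer loop
vertex 3.464 2.76 -2.641
vertex 3.228 2.634 -3.068
vertex 1.863 2.793 -2.065
endloop
endfacet
facet normal 0.860 -0.354 -0.368
outer loop
vertex 3.228 2.634 -3.068
vertex 3.237 2.227 -2.655
vertex 3.0 2.201 -3.184
endloop
endfacet
facet normal -0.491 0.457 -0.741
outer loop
vertex 3.228 2.634 -3.068
vertex 3.0 2.201 -3.184
vertex 1.863 2.793 -2.065
endloop
endfacet
facet normal 0.860 -0.355 -0.368
outer loop
vertex 3.0 2.201 -3.184
vertex 3.237 2.227 -2.655
vertex 2.95 1.787 -2.901
endloop
endfacet
facet normal -0.744 -0.314 -0.590
outer loop
vertex 3.0 2.201 -3.184
vertex 2.95 1.787 -2.901
vertex 1.863 2.793 -2.065
endloop
endfacet
facet normal 0.859 -0.353 -0.370
outer loop
vertex 2.95 1.787 -2.901
vertex 3.237 2.227 -2.655
vertex 3.117 1.704 -2.434
endloop
endfacet
facet normal -0.637 -0.765 0.092
outer loop
vertex 2.95 1.787 -2.901
vertex 3.117 1.704 -2.434
vertex 1.863 2.793 -2.065
endloop
endfacet
facet normal 0.860 -0.353 -0.369
outer loop
vertex 3.117 1.704 -2.434
vertex 3.237 2.227 -2.655
vertex 3.374 2.015 -2.133
endloop
endfacet
facet normal -0.252 -0.558 0.791
outer loop
vertex 3.117 1.704 -2.434
vertex 3.374 2.015 -2.133
vertex 1.863 2.793 -2.065
endloop
endfacet
facet normal 0.858 -0.355 -0.370
outer loop
vertex 3.374 2.015 -2.133
vertex 3.237 2.227 -2.655
vertex 3.529 2.485 -2.225
endloop
endfacet
facet normal 0.122 0.152 0.981
outer loop
vertex 3.374 2.015 -2.133
vertex 3.529 2.485 -2.225
vertex 1.863 2.793 -2.065
endloop
endfacet
facet normal -0.631 0.640 -0.438
outer loop
vertex 3.847 0.821 1.045
vertex 3.401 0.836 1.709
vertex 4.021 1.259 1.434
endloop
endfacet
facet normal 0.937 -0.069 -0.341
outer loop
vertex 3.847 0.821 1.045
vertex 4.021 1.259 1.434
vertex 4.239 -0.016 2.291
endloop
endfacet
facet normal -0.631 0.640 -0.438
outer loop
vertex 4.021 1.259 1.434
vertex 3.401 0.836 1.709
vertex 3.832 1.45 1.985
endloop
endfacet
facet normal 0.929 0.302 0.214
outer loop
vertex 4.021 1.259 1.434
vertex 3.832 1.45 1.985
vertex 4.239 -0.016 2.291
endloop
endfacet
facet normal -0.631 0.640 -0.438
outer loop
vertex 3.832 1.45 1.985
vertex 3.401 0.836 1.709
vertex 3.391 1.281 2.373
endloop
endfacet
facet normal 0.556 0.315 0.769
outer loop
vertex 3.832 1.45 1.985
vertex 3.391 1.281 2.373
vertex 4.239 -0.016 2.291
endloop
endfacet
facet normal -0.631 0.640 -0.439
outer loop
vertex 3.391 1.281 2.373
vertex 3.401 0.836 1.709
vertex 2.955 0.851 2.372
endloop
endfacet
facet normal 0.036 -0.039 0.999
outer loop
vertex 3.391 1.281 2.373
vertex 2.955 0.851 2.372
vertex 4.239 -0.016 2.291
endloop
endfacet
facet normal -0.631 0.640 -0.439
outer loop
vertex 2.955 0.851 2.372
vertex 3.401 0.836 1.709
vertex 2.78 0.412 1.983
endloop
endfacet
facet normal -0.324 -0.552 0.768
outer loop
vertex 2.955 0.851 2.372
vertex 2.78 0.412 1.983
vertex 4.239 -0.016 2.291
endloop
endfacet
facet normal -0.631 0.641 -0.437
outer loop
vertex 2.78 0.412 1.983
vertex 3.401 0.836 1.709
vertex 2.969 0.222 1.432
endloop
endfacet
facet normal -0.316 -0.925 0.211
outer loop
vertex 2.78 0.412 1.983
vertex 2.969 0.222 1.432
vertex 4.239 -0.016 2.291
endloop
endfacet
facet normal -0.630 0.641 -0.438
outer loop
vertex 2.969 0.222 1.432
vertex 3.401 0.836 1.709
vertex 3.411 0.391 1.044
endloop
endfacet
facet normal 0.057 -0.937 -0.344
outer loop
vertex 2.969 0.222 1.432
vertex 3.411 0.391 1.044
vertex 4.239 -0.016 2.291
endloop
endfacet
facet normal -0.631 0.641 -0.438
outer loop
vertex 3.411 0.391 1.044
vertex 3.401 0.836 1.709
vertex 3.847 0.821 1.045
endloop
endfacet
facet normal 0.576 -0.583 -0.573
outer loop
vertex 3.411 0.391 1.044
vertex 3.847 0.821 1.045
vertex 4.239 -0.016 2.291
endloop
endfacet

endsolid


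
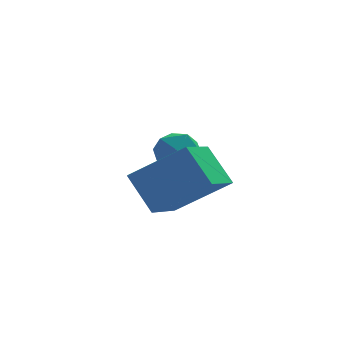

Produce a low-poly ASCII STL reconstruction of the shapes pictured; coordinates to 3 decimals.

solid 
facet normal -0.473 -0.808 0.351
outer loop
vertex -0.941 0.789 1.483
vertex -2.496 1.19 0.308
vertex -0.347 -0.019 0.422
endloop
endfacet
facet normal 0.781 -0.201 0.591
outer loop
vertex 0.396 1.25 -0.128
vertex -0.941 0.789 1.483
vertex -0.347 -0.019 0.422
endloop
endfacet
facet normal -0.473 -0.808 0.351
outer loop
vertex -0.347 -0.019 0.422
vertex -2.496 1.19 0.308
vertex -1.902 0.382 -0.753
endloop
endfacet
facet normal 0.407 -0.553 -0.727
outer loop
vertex -1.902 0.382 -0.753
vertex 0.396 1.25 -0.128
vertex -0.347 -0.019 0.422
endloop
endfacet
facet normal -0.407 0.553 0.727
outer loop
vertex -0.941 0.789 1.483
vertex -1.753 2.459 -0.242
vertex -2.496 1.19 0.308
endloop
endfacet
facet normal 0.781 -0.201 0.591
outer loop
vertex -0.198 2.058 0.933
vertex -0.941 0.789 1.483
vertex 0.396 1.25 -0.128
endloop
endfacet
facet normal -0.407 0.553 0.727
outer loop
vertex -0.198 2.058 0.933
vertex -1.753 2.459 -0.242
vertex -0.941 0.789 1.483
endloop
endfacet
facet normal -0.781 0.201 -0.591
outer loop
vertex -2.496 1.19 0.308
vertex -1.753 2.459 -0.242
vertex -1.902 0.382 -0.753
endloop
endfacet
facet normal 0.407 -0.553 -0.727
outer loop
vertex -1.159 1.651 -1.303
vertex 0.396 1.25 -0.128
vertex -1.902 0.382 -0.753
endloop
endfacet
facet normal -0.781 0.201 -0.591
outer loop
vertex -1.902 0.382 -0.753
vertex -1.753 2.459 -0.242
vertex -1.159 1.651 -1.303
endloop
endfacet
facet normal 0.473 0.808 -0.351
outer loop
vertex -1.159 1.651 -1.303
vertex -0.198 2.058 0.933
vertex 0.396 1.25 -0.128
endloop
endfacet
facet normal 0.473 0.808 -0.351
outer loop
vertex -1.753 2.459 -0.242
vertex -0.198 2.058 0.933
vertex -1.159 1.651 -1.303
endloop
endfacet
facet normal 0.311 0.930 0.197
outer loop
vertex -0.812 4.619 -0.285
vertex -0.945 4.499 0.493
vertex -0.231 4.327 0.178
endloop
endfacet
facet normal 0.639 0.669 -0.380
outer loop
vertex -0.812 4.619 -0.285
vertex -0.231 4.327 0.178
vertex -0.349 4.025 -0.552
endloop
endfacet
facet normal 0.139 0.494 -0.858
outer loop
vertex -0.812 4.619 -0.285
vertex -0.349 4.025 -0.552
vertex -1.136 4.01 -0.688
endloop
endfacet
facet normal -0.498 0.647 -0.577
outer loop
vertex -0.812 4.619 -0.285
vertex -1.136 4.01 -0.688
vertex -1.504 4.303 -0.042
endloop
endfacet
facet normal -0.393 0.917 0.074
outer loop
vertex -0.812 4.619 -0.285
vertex -1.504 4.303 -0.042
vertex -0.945 4.499 0.493
endloop
endfacet
facet normal 0.980 0.071 -0.188
outer loop
vertex -0.349 4.025 -0.552
vertex -0.231 4.327 0.178
vertex -0.196 3.537 0.062
endloop
endfacet
facet normal 0.448 0.494 0.745
outer loop
vertex -0.231 4.327 0.178
vertex -0.945 4.499 0.493
vertex -0.564 3.83 0.708
endloop
endfacet
facet normal -0.690 0.473 0.548
outer loop
vertex -0.945 4.499 0.493
vertex -1.504 4.303 -0.042
vertex -1.351 3.815 0.572
endloop
endfacet
facet normal -0.861 0.036 -0.507
outer loop
vertex -1.504 4.303 -0.042
vertex -1.136 4.01 -0.688
vertex -1.469 3.513 -0.158
endloop
endfacet
facet normal 0.170 -0.212 -0.962
outer loop
vertex -1.136 4.01 -0.688
vertex -0.349 4.025 -0.552
vertex -0.755 3.341 -0.473
endloop
endfacet
facet normal 0.498 -0.647 0.577
outer loop
vertex -0.888 3.221 0.305
vertex -0.196 3.537 0.062
vertex -0.564 3.83 0.708
endloop
endfacet
facet normal -0.139 -0.494 0.858
outer loop
vertex -0.888 3.221 0.305
vertex -0.564 3.83 0.708
vertex -1.351 3.815 0.572
endloop
endfacet
facet normal -0.639 -0.669 0.380
outer loop
vertex -0.888 3.221 0.305
vertex -1.351 3.815 0.572
vertex -1.469 3.513 -0.158
endloop
endfacet
facet normal -0.311 -0.930 -0.197
outer loop
vertex -0.888 3.221 0.305
vertex -1.469 3.513 -0.158
vertex -0.755 3.341 -0.473
endloop
endfacet
facet normal 0.393 -0.917 -0.074
outer loop
vertex -0.888 3.221 0.305
vertex -0.755 3.341 -0.473
vertex -0.196 3.537 0.062
endloop
endfacet
facet normal 0.861 -0.036 0.507
outer loop
vertex -0.564 3.83 0.708
vertex -0.196 3.537 0.062
vertex -0.231 4.327 0.178
endloop
endfacet
facet normal -0.170 0.212 0.962
outer loop
vertex -1.351 3.815 0.572
vertex -0.564 3.83 0.708
vertex -0.945 4.499 0.493
endloop
endfacet
facet normal -0.980 -0.071 0.188
outer loop
vertex -1.469 3.513 -0.158
vertex -1.351 3.815 0.572
vertex -1.504 4.303 -0.042
endloop
endfacet
facet normal -0.448 -0.494 -0.745
outer loop
vertex -0.755 3.341 -0.473
vertex -1.469 3.513 -0.158
vertex -1.136 4.01 -0.688
endloop
endfacet
facet normal 0.690 -0.473 -0.548
outer loop
vertex -0.196 3.537 0.062
vertex -0.755 3.341 -0.473
vertex -0.349 4.025 -0.552
endloop
endfacet

endsolid


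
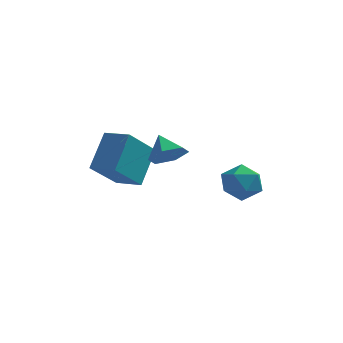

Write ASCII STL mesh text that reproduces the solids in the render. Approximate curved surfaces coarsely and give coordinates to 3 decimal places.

solid 
facet normal -0.912 0.373 -0.171
outer loop
vertex -4.643 -2.264 2.127
vertex -4.337 -0.826 3.627
vertex -3.815 -0.911 0.662
endloop
endfacet
facet normal -0.146 -0.684 -0.714
outer loop
vertex -2.583 -1.414 0.893
vertex -4.643 -2.264 2.127
vertex -3.815 -0.911 0.662
endloop
endfacet
facet normal -0.912 0.373 -0.171
outer loop
vertex -3.815 -0.911 0.662
vertex -4.337 -0.826 3.627
vertex -3.509 0.527 2.162
endloop
endfacet
facet normal 0.383 0.627 -0.679
outer loop
vertex -3.509 0.527 2.162
vertex -2.583 -1.414 0.893
vertex -3.815 -0.911 0.662
endloop
endfacet
facet normal -0.383 -0.627 0.679
outer loop
vertex -4.643 -2.264 2.127
vertex -3.105 -1.329 3.858
vertex -4.337 -0.826 3.627
endloop
endfacet
facet normal -0.146 -0.684 -0.714
outer loop
vertex -3.411 -2.767 2.358
vertex -4.643 -2.264 2.127
vertex -2.583 -1.414 0.893
endloop
endfacet
facet normal -0.383 -0.627 0.679
outer loop
vertex -3.411 -2.767 2.358
vertex -3.105 -1.329 3.858
vertex -4.643 -2.264 2.127
endloop
endfacet
facet normal 0.146 0.684 0.714
outer loop
vertex -4.337 -0.826 3.627
vertex -3.105 -1.329 3.858
vertex -3.509 0.527 2.162
endloop
endfacet
facet normal 0.383 0.627 -0.679
outer loop
vertex -2.277 0.024 2.393
vertex -2.583 -1.414 0.893
vertex -3.509 0.527 2.162
endloop
endfacet
facet normal 0.146 0.684 0.714
outer loop
vertex -3.509 0.527 2.162
vertex -3.105 -1.329 3.858
vertex -2.277 0.024 2.393
endloop
endfacet
facet normal 0.912 -0.373 0.171
outer loop
vertex -2.277 0.024 2.393
vertex -3.411 -2.767 2.358
vertex -2.583 -1.414 0.893
endloop
endfacet
facet normal 0.912 -0.373 0.171
outer loop
vertex -3.105 -1.329 3.858
vertex -3.411 -2.767 2.358
vertex -2.277 0.024 2.393
endloop
endfacet
facet normal 0.081 0.873 0.481
outer loop
vertex 1.22 0.689 0.939
vertex 1.508 0.181 1.813
vertex 2.237 0.493 1.123
endloop
endfacet
facet normal 0.222 0.951 -0.215
outer loop
vertex 1.22 0.689 0.939
vertex 2.237 0.493 1.123
vertex 1.843 0.366 0.156
endloop
endfacet
facet normal -0.350 0.734 -0.582
outer loop
vertex 1.22 0.689 0.939
vertex 1.843 0.366 0.156
vertex 0.871 -0.024 0.249
endloop
endfacet
facet normal -0.845 0.523 -0.113
outer loop
vertex 1.22 0.689 0.939
vertex 0.871 -0.024 0.249
vertex 0.664 -0.138 1.273
endloop
endfacet
facet normal -0.578 0.608 0.544
outer loop
vertex 1.22 0.689 0.939
vertex 0.664 -0.138 1.273
vertex 1.508 0.181 1.813
endloop
endfacet
facet normal 0.766 0.518 -0.380
outer loop
vertex 1.843 0.366 0.156
vertex 2.237 0.493 1.123
vertex 2.516 -0.342 0.547
endloop
endfacet
facet normal 0.538 0.393 0.746
outer loop
vertex 2.237 0.493 1.123
vertex 1.508 0.181 1.813
vertex 2.309 -0.456 1.571
endloop
endfacet
facet normal -0.529 -0.035 0.848
outer loop
vertex 1.508 0.181 1.813
vertex 0.664 -0.138 1.273
vertex 1.337 -0.846 1.664
endloop
endfacet
facet normal -0.961 -0.174 -0.214
outer loop
vertex 0.664 -0.138 1.273
vertex 0.871 -0.024 0.249
vertex 0.943 -0.973 0.697
endloop
endfacet
facet normal -0.160 0.168 -0.973
outer loop
vertex 0.871 -0.024 0.249
vertex 1.843 0.366 0.156
vertex 1.672 -0.661 0.007
endloop
endfacet
facet normal 0.845 -0.523 0.113
outer loop
vertex 1.96 -1.169 0.881
vertex 2.516 -0.342 0.547
vertex 2.309 -0.456 1.571
endloop
endfacet
facet normal 0.350 -0.734 0.582
outer loop
vertex 1.96 -1.169 0.881
vertex 2.309 -0.456 1.571
vertex 1.337 -0.846 1.664
endloop
endfacet
facet normal -0.222 -0.951 0.215
outer loop
vertex 1.96 -1.169 0.881
vertex 1.337 -0.846 1.664
vertex 0.943 -0.973 0.697
endloop
endfacet
facet normal -0.081 -0.873 -0.481
outer loop
vertex 1.96 -1.169 0.881
vertex 0.943 -0.973 0.697
vertex 1.672 -0.661 0.007
endloop
endfacet
facet normal 0.578 -0.608 -0.544
outer loop
vertex 1.96 -1.169 0.881
vertex 1.672 -0.661 0.007
vertex 2.516 -0.342 0.547
endloop
endfacet
facet normal 0.961 0.174 0.214
outer loop
vertex 2.309 -0.456 1.571
vertex 2.516 -0.342 0.547
vertex 2.237 0.493 1.123
endloop
endfacet
facet normal 0.160 -0.168 0.973
outer loop
vertex 1.337 -0.846 1.664
vertex 2.309 -0.456 1.571
vertex 1.508 0.181 1.813
endloop
endfacet
facet normal -0.766 -0.518 0.380
outer loop
vertex 0.943 -0.973 0.697
vertex 1.337 -0.846 1.664
vertex 0.664 -0.138 1.273
endloop
endfacet
facet normal -0.538 -0.393 -0.746
outer loop
vertex 1.672 -0.661 0.007
vertex 0.943 -0.973 0.697
vertex 0.871 -0.024 0.249
endloop
endfacet
facet normal 0.529 0.035 -0.848
outer loop
vertex 2.516 -0.342 0.547
vertex 1.672 -0.661 0.007
vertex 1.843 0.366 0.156
endloop
endfacet
facet normal 0.467 -0.605 -0.645
outer loop
vertex -0.329 -2.208 3.501
vertex -1.091 -2.717 3.427
vertex -0.956 -2.007 2.858
endloop
endfacet
facet normal 0.232 0.970 0.077
outer loop
vertex -0.329 -2.208 3.501
vertex -0.956 -2.007 2.858
vertex -1.689 -1.943 4.253
endloop
endfacet
facet normal 0.466 -0.606 -0.645
outer loop
vertex -0.956 -2.007 2.858
vertex -1.091 -2.717 3.427
vertex -1.719 -2.516 2.785
endloop
endfacet
facet normal -0.508 0.806 -0.304
outer loop
vertex -0.956 -2.007 2.858
vertex -1.719 -2.516 2.785
vertex -1.689 -1.943 4.253
endloop
endfacet
facet normal 0.466 -0.605 -0.645
outer loop
vertex -1.719 -2.516 2.785
vertex -1.091 -2.717 3.427
vertex -1.854 -3.227 3.354
endloop
endfacet
facet normal -0.987 0.155 -0.040
outer loop
vertex -1.719 -2.516 2.785
vertex -1.854 -3.227 3.354
vertex -1.689 -1.943 4.253
endloop
endfacet
facet normal 0.466 -0.605 -0.645
outer loop
vertex -1.854 -3.227 3.354
vertex -1.091 -2.717 3.427
vertex -1.227 -3.428 3.996
endloop
endfacet
facet normal -0.725 -0.330 0.605
outer loop
vertex -1.854 -3.227 3.354
vertex -1.227 -3.428 3.996
vertex -1.689 -1.943 4.253
endloop
endfacet
facet normal 0.466 -0.605 -0.645
outer loop
vertex -1.227 -3.428 3.996
vertex -1.091 -2.717 3.427
vertex -0.464 -2.918 4.069
endloop
endfacet
facet normal 0.016 -0.166 0.986
outer loop
vertex -1.227 -3.428 3.996
vertex -0.464 -2.918 4.069
vertex -1.689 -1.943 4.253
endloop
endfacet
facet normal 0.467 -0.605 -0.645
outer loop
vertex -0.464 -2.918 4.069
vertex -1.091 -2.717 3.427
vertex -0.329 -2.208 3.501
endloop
endfacet
facet normal 0.494 0.484 0.722
outer loop
vertex -0.464 -2.918 4.069
vertex -0.329 -2.208 3.501
vertex -1.689 -1.943 4.253
endloop
endfacet

endsolid


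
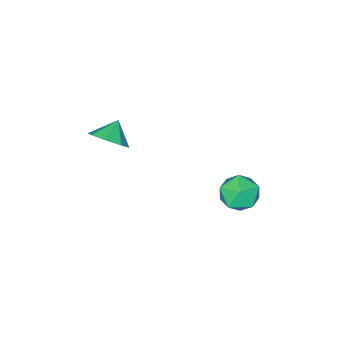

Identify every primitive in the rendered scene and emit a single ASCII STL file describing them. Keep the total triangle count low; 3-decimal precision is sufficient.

solid 
facet normal -0.147 0.344 0.927
outer loop
vertex -2.57 3.03 0.463
vertex -2.164 2.038 0.895
vertex -1.441 2.915 0.684
endloop
endfacet
facet normal -0.004 0.879 0.477
outer loop
vertex -2.57 3.03 0.463
vertex -1.441 2.915 0.684
vertex -1.789 3.44 -0.286
endloop
endfacet
facet normal -0.495 0.868 -0.040
outer loop
vertex -2.57 3.03 0.463
vertex -1.789 3.44 -0.286
vertex -2.728 2.887 -0.674
endloop
endfacet
facet normal -0.941 0.326 0.090
outer loop
vertex -2.57 3.03 0.463
vertex -2.728 2.887 -0.674
vertex -2.959 2.02 0.056
endloop
endfacet
facet normal -0.726 0.002 0.688
outer loop
vertex -2.57 3.03 0.463
vertex -2.959 2.02 0.056
vertex -2.164 2.038 0.895
endloop
endfacet
facet normal 0.633 0.753 0.180
outer loop
vertex -1.789 3.44 -0.286
vertex -1.441 2.915 0.684
vertex -0.901 2.7 -0.316
endloop
endfacet
facet normal 0.401 -0.112 0.909
outer loop
vertex -1.441 2.915 0.684
vertex -2.164 2.038 0.895
vertex -1.132 1.833 0.414
endloop
endfacet
facet normal -0.536 -0.664 0.522
outer loop
vertex -2.164 2.038 0.895
vertex -2.959 2.02 0.056
vertex -2.071 1.28 0.026
endloop
endfacet
facet normal -0.883 -0.141 -0.447
outer loop
vertex -2.959 2.02 0.056
vertex -2.728 2.887 -0.674
vertex -2.419 1.805 -0.944
endloop
endfacet
facet normal -0.161 0.735 -0.658
outer loop
vertex -2.728 2.887 -0.674
vertex -1.789 3.44 -0.286
vertex -1.696 2.682 -1.155
endloop
endfacet
facet normal 0.941 -0.326 -0.090
outer loop
vertex -1.29 1.69 -0.723
vertex -0.901 2.7 -0.316
vertex -1.132 1.833 0.414
endloop
endfacet
facet normal 0.495 -0.868 0.040
outer loop
vertex -1.29 1.69 -0.723
vertex -1.132 1.833 0.414
vertex -2.071 1.28 0.026
endloop
endfacet
facet normal 0.004 -0.879 -0.477
outer loop
vertex -1.29 1.69 -0.723
vertex -2.071 1.28 0.026
vertex -2.419 1.805 -0.944
endloop
endfacet
facet normal 0.147 -0.344 -0.927
outer loop
vertex -1.29 1.69 -0.723
vertex -2.419 1.805 -0.944
vertex -1.696 2.682 -1.155
endloop
endfacet
facet normal 0.726 -0.002 -0.688
outer loop
vertex -1.29 1.69 -0.723
vertex -1.696 2.682 -1.155
vertex -0.901 2.7 -0.316
endloop
endfacet
facet normal 0.883 0.141 0.447
outer loop
vertex -1.132 1.833 0.414
vertex -0.901 2.7 -0.316
vertex -1.441 2.915 0.684
endloop
endfacet
facet normal 0.161 -0.735 0.658
outer loop
vertex -2.071 1.28 0.026
vertex -1.132 1.833 0.414
vertex -2.164 2.038 0.895
endloop
endfacet
facet normal -0.633 -0.753 -0.180
outer loop
vertex -2.419 1.805 -0.944
vertex -2.071 1.28 0.026
vertex -2.959 2.02 0.056
endloop
endfacet
facet normal -0.401 0.112 -0.909
outer loop
vertex -1.696 2.682 -1.155
vertex -2.419 1.805 -0.944
vertex -2.728 2.887 -0.674
endloop
endfacet
facet normal 0.536 0.664 -0.522
outer loop
vertex -0.901 2.7 -0.316
vertex -1.696 2.682 -1.155
vertex -1.789 3.44 -0.286
endloop
endfacet
facet normal 0.709 0.244 -0.661
outer loop
vertex 1.981 -3.902 2.287
vertex 1.213 -3.597 1.576
vertex 1.776 -3.097 2.364
endloop
endfacet
facet normal 0.070 -0.077 0.995
outer loop
vertex 1.981 -3.902 2.287
vertex 1.776 -3.097 2.364
vertex 0.327 -3.903 2.404
endloop
endfacet
facet normal 0.709 0.245 -0.662
outer loop
vertex 1.776 -3.097 2.364
vertex 1.213 -3.597 1.576
vertex 1.241 -2.585 1.98
endloop
endfacet
facet normal -0.216 0.431 0.876
outer loop
vertex 1.776 -3.097 2.364
vertex 1.241 -2.585 1.98
vertex 0.327 -3.903 2.404
endloop
endfacet
facet normal 0.709 0.245 -0.662
outer loop
vertex 1.241 -2.585 1.98
vertex 1.213 -3.597 1.576
vertex 0.689 -2.666 1.359
endloop
endfacet
facet normal -0.636 0.598 0.487
outer loop
vertex 1.241 -2.585 1.98
vertex 0.689 -2.666 1.359
vertex 0.327 -3.903 2.404
endloop
endfacet
facet normal 0.708 0.244 -0.662
outer loop
vertex 0.689 -2.666 1.359
vertex 1.213 -3.597 1.576
vertex 0.444 -3.293 0.866
endloop
endfacet
facet normal -0.944 0.324 0.057
outer loop
vertex 0.689 -2.666 1.359
vertex 0.444 -3.293 0.866
vertex 0.327 -3.903 2.404
endloop
endfacet
facet normal 0.708 0.245 -0.662
outer loop
vertex 0.444 -3.293 0.866
vertex 1.213 -3.597 1.576
vertex 0.65 -4.098 0.789
endloop
endfacet
facet normal -0.959 -0.230 -0.164
outer loop
vertex 0.444 -3.293 0.866
vertex 0.65 -4.098 0.789
vertex 0.327 -3.903 2.404
endloop
endfacet
facet normal 0.708 0.244 -0.662
outer loop
vertex 0.65 -4.098 0.789
vertex 1.213 -3.597 1.576
vertex 1.185 -4.609 1.173
endloop
endfacet
facet normal -0.673 -0.738 -0.045
outer loop
vertex 0.65 -4.098 0.789
vertex 1.185 -4.609 1.173
vertex 0.327 -3.903 2.404
endloop
endfacet
facet normal 0.708 0.244 -0.662
outer loop
vertex 1.185 -4.609 1.173
vertex 1.213 -3.597 1.576
vertex 1.737 -4.528 1.793
endloop
endfacet
facet normal -0.252 -0.905 0.343
outer loop
vertex 1.185 -4.609 1.173
vertex 1.737 -4.528 1.793
vertex 0.327 -3.903 2.404
endloop
endfacet
facet normal 0.709 0.245 -0.661
outer loop
vertex 1.737 -4.528 1.793
vertex 1.213 -3.597 1.576
vertex 1.981 -3.902 2.287
endloop
endfacet
facet normal 0.055 -0.632 0.773
outer loop
vertex 1.737 -4.528 1.793
vertex 1.981 -3.902 2.287
vertex 0.327 -3.903 2.404
endloop
endfacet

endsolid


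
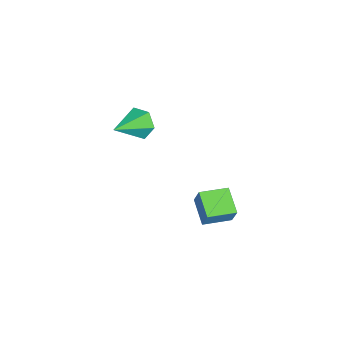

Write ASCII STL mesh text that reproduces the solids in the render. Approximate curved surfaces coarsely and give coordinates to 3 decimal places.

solid 
facet normal -0.573 0.815 -0.090
outer loop
vertex 1.354 4.058 -2.055
vertex 2.336 4.694 -2.548
vertex 1.096 3.781 -2.926
endloop
endfacet
facet normal -0.773 -0.501 0.388
outer loop
vertex 1.824 2.746 -2.812
vertex 1.354 4.058 -2.055
vertex 1.096 3.781 -2.926
endloop
endfacet
facet normal -0.573 0.815 -0.090
outer loop
vertex 1.096 3.781 -2.926
vertex 2.336 4.694 -2.548
vertex 2.078 4.417 -3.419
endloop
endfacet
facet normal -0.271 -0.292 -0.917
outer loop
vertex 2.078 4.417 -3.419
vertex 1.824 2.746 -2.812
vertex 1.096 3.781 -2.926
endloop
endfacet
facet normal 0.271 0.292 0.917
outer loop
vertex 1.354 4.058 -2.055
vertex 3.064 3.659 -2.434
vertex 2.336 4.694 -2.548
endloop
endfacet
facet normal -0.773 -0.501 0.388
outer loop
vertex 2.082 3.023 -1.941
vertex 1.354 4.058 -2.055
vertex 1.824 2.746 -2.812
endloop
endfacet
facet normal 0.271 0.292 0.917
outer loop
vertex 2.082 3.023 -1.941
vertex 3.064 3.659 -2.434
vertex 1.354 4.058 -2.055
endloop
endfacet
facet normal 0.773 0.501 -0.388
outer loop
vertex 2.336 4.694 -2.548
vertex 3.064 3.659 -2.434
vertex 2.078 4.417 -3.419
endloop
endfacet
facet normal -0.271 -0.292 -0.917
outer loop
vertex 2.806 3.382 -3.305
vertex 1.824 2.746 -2.812
vertex 2.078 4.417 -3.419
endloop
endfacet
facet normal 0.773 0.501 -0.388
outer loop
vertex 2.078 4.417 -3.419
vertex 3.064 3.659 -2.434
vertex 2.806 3.382 -3.305
endloop
endfacet
facet normal 0.573 -0.815 0.090
outer loop
vertex 2.806 3.382 -3.305
vertex 2.082 3.023 -1.941
vertex 1.824 2.746 -2.812
endloop
endfacet
facet normal 0.573 -0.815 0.090
outer loop
vertex 3.064 3.659 -2.434
vertex 2.082 3.023 -1.941
vertex 2.806 3.382 -3.305
endloop
endfacet
facet normal -0.833 0.353 -0.427
outer loop
vertex -3.012 -0.922 -4.442
vertex -3.476 -1.316 -3.863
vertex -3.213 -0.53 -3.727
endloop
endfacet
facet normal 0.771 0.625 -0.126
outer loop
vertex -3.012 -0.922 -4.442
vertex -3.213 -0.53 -3.727
vertex -1.944 -1.964 -3.077
endloop
endfacet
facet normal -0.833 0.353 -0.427
outer loop
vertex -3.213 -0.53 -3.727
vertex -3.476 -1.316 -3.863
vertex -3.677 -0.924 -3.148
endloop
endfacet
facet normal 0.346 0.624 0.701
outer loop
vertex -3.213 -0.53 -3.727
vertex -3.677 -0.924 -3.148
vertex -1.944 -1.964 -3.077
endloop
endfacet
facet normal -0.832 0.353 -0.427
outer loop
vertex -3.677 -0.924 -3.148
vertex -3.476 -1.316 -3.863
vertex -3.94 -1.71 -3.285
endloop
endfacet
facet normal -0.119 -0.132 0.984
outer loop
vertex -3.677 -0.924 -3.148
vertex -3.94 -1.71 -3.285
vertex -1.944 -1.964 -3.077
endloop
endfacet
facet normal -0.832 0.353 -0.427
outer loop
vertex -3.94 -1.71 -3.285
vertex -3.476 -1.316 -3.863
vertex -3.739 -2.102 -4.0
endloop
endfacet
facet normal -0.158 -0.884 0.440
outer loop
vertex -3.94 -1.71 -3.285
vertex -3.739 -2.102 -4.0
vertex -1.944 -1.964 -3.077
endloop
endfacet
facet normal -0.832 0.353 -0.427
outer loop
vertex -3.739 -2.102 -4.0
vertex -3.476 -1.316 -3.863
vertex -3.275 -1.708 -4.578
endloop
endfacet
facet normal 0.267 -0.882 -0.387
outer loop
vertex -3.739 -2.102 -4.0
vertex -3.275 -1.708 -4.578
vertex -1.944 -1.964 -3.077
endloop
endfacet
facet normal -0.833 0.353 -0.427
outer loop
vertex -3.275 -1.708 -4.578
vertex -3.476 -1.316 -3.863
vertex -3.012 -0.922 -4.442
endloop
endfacet
facet normal 0.731 -0.129 -0.670
outer loop
vertex -3.275 -1.708 -4.578
vertex -3.012 -0.922 -4.442
vertex -1.944 -1.964 -3.077
endloop
endfacet

endsolid


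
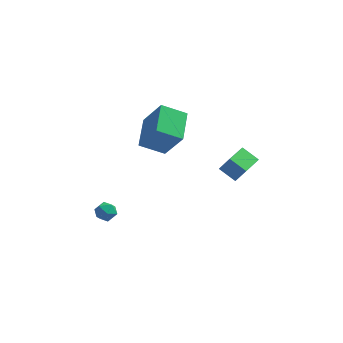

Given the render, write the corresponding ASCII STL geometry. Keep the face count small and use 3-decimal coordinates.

solid 
facet normal -0.149 0.237 0.960
outer loop
vertex -3.403 0.546 -2.852
vertex -3.515 -0.112 -2.707
vertex -2.882 0.143 -2.672
endloop
endfacet
facet normal 0.308 0.691 0.654
outer loop
vertex -3.403 0.546 -2.852
vertex -2.882 0.143 -2.672
vertex -2.806 0.592 -3.182
endloop
endfacet
facet normal -0.022 0.995 0.099
outer loop
vertex -3.403 0.546 -2.852
vertex -2.806 0.592 -3.182
vertex -3.393 0.614 -3.532
endloop
endfacet
facet normal -0.682 0.729 0.063
outer loop
vertex -3.403 0.546 -2.852
vertex -3.393 0.614 -3.532
vertex -3.831 0.179 -3.239
endloop
endfacet
facet normal -0.761 0.260 0.594
outer loop
vertex -3.403 0.546 -2.852
vertex -3.831 0.179 -3.239
vertex -3.515 -0.112 -2.707
endloop
endfacet
facet normal 0.860 0.313 0.403
outer loop
vertex -2.806 0.592 -3.182
vertex -2.882 0.143 -2.672
vertex -2.549 -0.039 -3.241
endloop
endfacet
facet normal 0.120 -0.422 0.898
outer loop
vertex -2.882 0.143 -2.672
vertex -3.515 -0.112 -2.707
vertex -2.987 -0.474 -2.948
endloop
endfacet
facet normal -0.871 -0.383 0.308
outer loop
vertex -3.515 -0.112 -2.707
vertex -3.831 0.179 -3.239
vertex -3.574 -0.452 -3.298
endloop
endfacet
facet normal -0.743 0.375 -0.555
outer loop
vertex -3.831 0.179 -3.239
vertex -3.393 0.614 -3.532
vertex -3.498 -0.003 -3.808
endloop
endfacet
facet normal 0.326 0.805 -0.496
outer loop
vertex -3.393 0.614 -3.532
vertex -2.806 0.592 -3.182
vertex -2.865 0.252 -3.773
endloop
endfacet
facet normal 0.682 -0.729 -0.063
outer loop
vertex -2.977 -0.406 -3.628
vertex -2.549 -0.039 -3.241
vertex -2.987 -0.474 -2.948
endloop
endfacet
facet normal 0.022 -0.995 -0.099
outer loop
vertex -2.977 -0.406 -3.628
vertex -2.987 -0.474 -2.948
vertex -3.574 -0.452 -3.298
endloop
endfacet
facet normal -0.308 -0.691 -0.654
outer loop
vertex -2.977 -0.406 -3.628
vertex -3.574 -0.452 -3.298
vertex -3.498 -0.003 -3.808
endloop
endfacet
facet normal 0.149 -0.237 -0.960
outer loop
vertex -2.977 -0.406 -3.628
vertex -3.498 -0.003 -3.808
vertex -2.865 0.252 -3.773
endloop
endfacet
facet normal 0.761 -0.260 -0.594
outer loop
vertex -2.977 -0.406 -3.628
vertex -2.865 0.252 -3.773
vertex -2.549 -0.039 -3.241
endloop
endfacet
facet normal 0.743 -0.375 0.555
outer loop
vertex -2.987 -0.474 -2.948
vertex -2.549 -0.039 -3.241
vertex -2.882 0.143 -2.672
endloop
endfacet
facet normal -0.326 -0.805 0.496
outer loop
vertex -3.574 -0.452 -3.298
vertex -2.987 -0.474 -2.948
vertex -3.515 -0.112 -2.707
endloop
endfacet
facet normal -0.860 -0.313 -0.403
outer loop
vertex -3.498 -0.003 -3.808
vertex -3.574 -0.452 -3.298
vertex -3.831 0.179 -3.239
endloop
endfacet
facet normal -0.120 0.422 -0.898
outer loop
vertex -2.865 0.252 -3.773
vertex -3.498 -0.003 -3.808
vertex -3.393 0.614 -3.532
endloop
endfacet
facet normal 0.871 0.383 -0.308
outer loop
vertex -2.549 -0.039 -3.241
vertex -2.865 0.252 -3.773
vertex -2.806 0.592 -3.182
endloop
endfacet
facet normal -0.514 0.248 -0.821
outer loop
vertex -1.441 1.626 3.235
vertex -0.132 1.966 2.518
vertex -1.312 -0.222 2.595
endloop
endfacet
facet normal -0.855 -0.222 0.468
outer loop
vertex -0.268 -0.726 4.262
vertex -1.441 1.626 3.235
vertex -1.312 -0.222 2.595
endloop
endfacet
facet normal -0.514 0.248 -0.821
outer loop
vertex -1.312 -0.222 2.595
vertex -0.132 1.966 2.518
vertex -0.003 0.118 1.878
endloop
endfacet
facet normal 0.066 -0.943 -0.326
outer loop
vertex -0.003 0.118 1.878
vertex -0.268 -0.726 4.262
vertex -1.312 -0.222 2.595
endloop
endfacet
facet normal -0.066 0.943 0.326
outer loop
vertex -1.441 1.626 3.235
vertex 0.912 1.462 4.185
vertex -0.132 1.966 2.518
endloop
endfacet
facet normal -0.855 -0.222 0.468
outer loop
vertex -0.397 1.122 4.902
vertex -1.441 1.626 3.235
vertex -0.268 -0.726 4.262
endloop
endfacet
facet normal -0.066 0.943 0.326
outer loop
vertex -0.397 1.122 4.902
vertex 0.912 1.462 4.185
vertex -1.441 1.626 3.235
endloop
endfacet
facet normal 0.855 0.222 -0.468
outer loop
vertex -0.132 1.966 2.518
vertex 0.912 1.462 4.185
vertex -0.003 0.118 1.878
endloop
endfacet
facet normal 0.066 -0.943 -0.326
outer loop
vertex 1.041 -0.386 3.545
vertex -0.268 -0.726 4.262
vertex -0.003 0.118 1.878
endloop
endfacet
facet normal 0.855 0.222 -0.468
outer loop
vertex -0.003 0.118 1.878
vertex 0.912 1.462 4.185
vertex 1.041 -0.386 3.545
endloop
endfacet
facet normal 0.514 -0.248 0.821
outer loop
vertex 1.041 -0.386 3.545
vertex -0.397 1.122 4.902
vertex -0.268 -0.726 4.262
endloop
endfacet
facet normal 0.514 -0.248 0.821
outer loop
vertex 0.912 1.462 4.185
vertex -0.397 1.122 4.902
vertex 1.041 -0.386 3.545
endloop
endfacet
facet normal -0.501 0.127 -0.856
outer loop
vertex 2.896 -0.33 1.448
vertex 3.337 1.029 1.391
vertex 3.801 -0.648 0.871
endloop
endfacet
facet normal -0.308 -0.951 0.041
outer loop
vertex 4.363 -0.789 1.829
vertex 2.896 -0.33 1.448
vertex 3.801 -0.648 0.871
endloop
endfacet
facet normal -0.502 0.126 -0.856
outer loop
vertex 3.801 -0.648 0.871
vertex 3.337 1.029 1.391
vertex 4.242 0.711 0.813
endloop
endfacet
facet normal 0.808 -0.284 -0.516
outer loop
vertex 4.242 0.711 0.813
vertex 4.363 -0.789 1.829
vertex 3.801 -0.648 0.871
endloop
endfacet
facet normal -0.808 0.284 0.516
outer loop
vertex 2.896 -0.33 1.448
vertex 3.899 0.888 2.349
vertex 3.337 1.029 1.391
endloop
endfacet
facet normal -0.308 -0.951 0.041
outer loop
vertex 3.458 -0.471 2.407
vertex 2.896 -0.33 1.448
vertex 4.363 -0.789 1.829
endloop
endfacet
facet normal -0.808 0.284 0.516
outer loop
vertex 3.458 -0.471 2.407
vertex 3.899 0.888 2.349
vertex 2.896 -0.33 1.448
endloop
endfacet
facet normal 0.308 0.951 -0.041
outer loop
vertex 3.337 1.029 1.391
vertex 3.899 0.888 2.349
vertex 4.242 0.711 0.813
endloop
endfacet
facet normal 0.808 -0.284 -0.516
outer loop
vertex 4.804 0.57 1.772
vertex 4.363 -0.789 1.829
vertex 4.242 0.711 0.813
endloop
endfacet
facet normal 0.308 0.951 -0.041
outer loop
vertex 4.242 0.711 0.813
vertex 3.899 0.888 2.349
vertex 4.804 0.57 1.772
endloop
endfacet
facet normal 0.502 -0.127 0.856
outer loop
vertex 4.804 0.57 1.772
vertex 3.458 -0.471 2.407
vertex 4.363 -0.789 1.829
endloop
endfacet
facet normal 0.501 -0.126 0.856
outer loop
vertex 3.899 0.888 2.349
vertex 3.458 -0.471 2.407
vertex 4.804 0.57 1.772
endloop
endfacet

endsolid
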